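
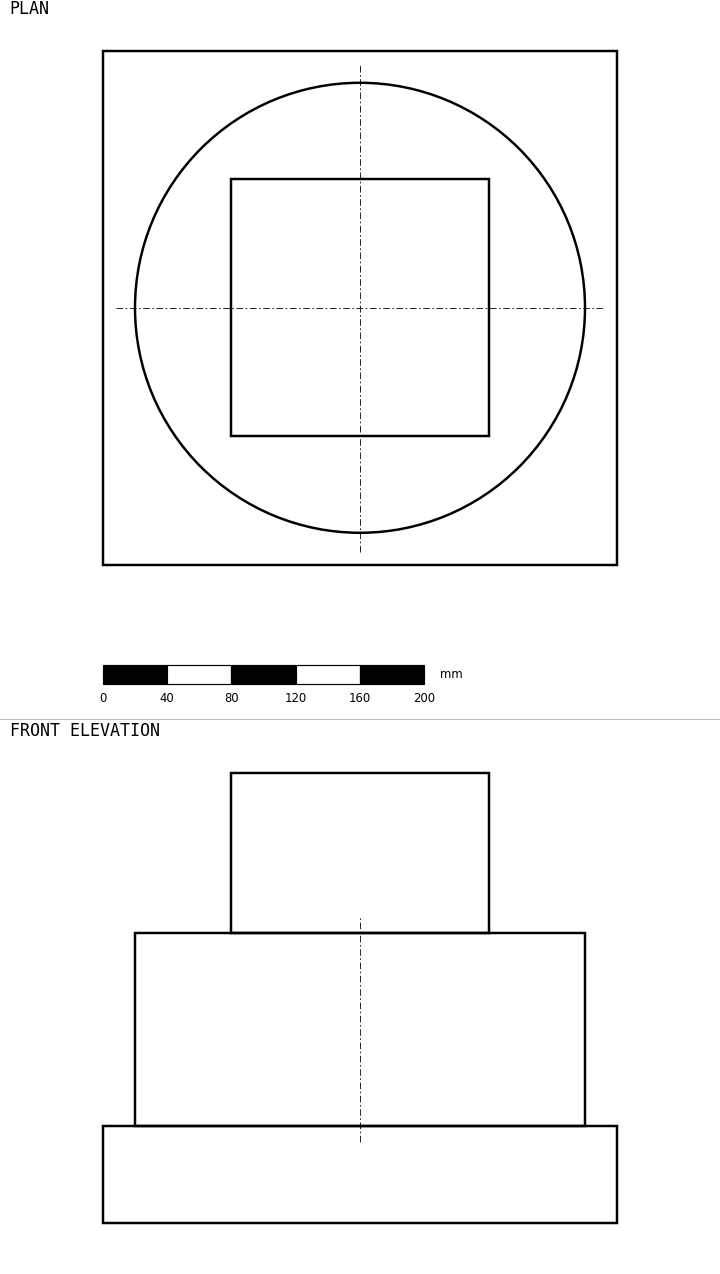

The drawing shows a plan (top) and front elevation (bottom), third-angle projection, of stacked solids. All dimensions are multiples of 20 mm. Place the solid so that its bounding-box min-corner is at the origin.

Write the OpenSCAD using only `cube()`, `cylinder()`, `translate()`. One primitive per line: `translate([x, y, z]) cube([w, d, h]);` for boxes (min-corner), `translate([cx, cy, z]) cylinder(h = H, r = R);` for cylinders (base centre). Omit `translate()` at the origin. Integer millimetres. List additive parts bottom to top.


cube([320, 320, 60]);
translate([160, 160, 60]) cylinder(h = 120, r = 140);
translate([80, 80, 180]) cube([160, 160, 100]);


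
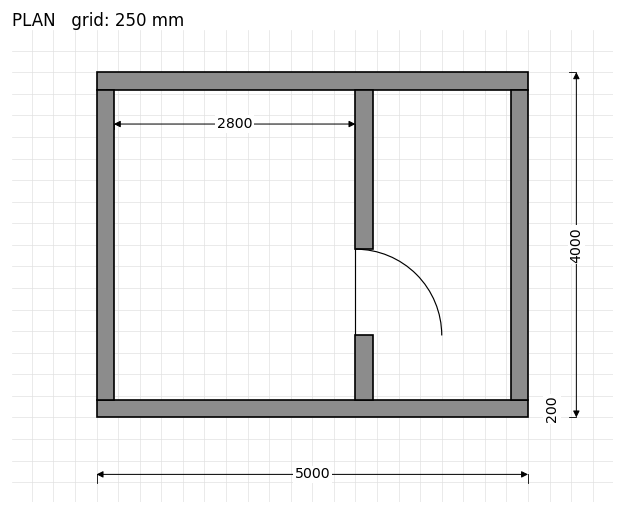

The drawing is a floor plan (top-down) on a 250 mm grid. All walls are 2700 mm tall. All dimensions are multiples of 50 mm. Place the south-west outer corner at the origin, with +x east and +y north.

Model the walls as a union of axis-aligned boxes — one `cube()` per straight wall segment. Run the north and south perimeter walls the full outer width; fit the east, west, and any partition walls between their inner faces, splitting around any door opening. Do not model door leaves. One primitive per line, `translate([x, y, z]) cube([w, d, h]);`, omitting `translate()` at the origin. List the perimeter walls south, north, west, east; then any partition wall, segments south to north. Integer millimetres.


cube([5000, 200, 2700]);
translate([0, 3800, 0]) cube([5000, 200, 2700]);
translate([0, 200, 0]) cube([200, 3600, 2700]);
translate([4800, 200, 0]) cube([200, 3600, 2700]);
translate([3000, 200, 0]) cube([200, 750, 2700]);
translate([3000, 1950, 0]) cube([200, 1850, 2700]);


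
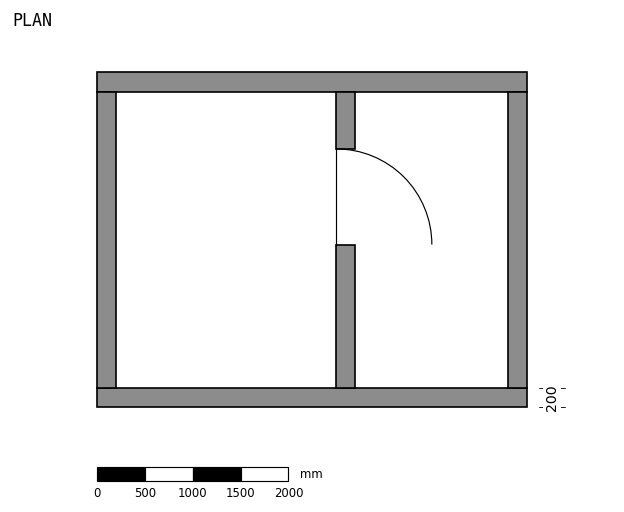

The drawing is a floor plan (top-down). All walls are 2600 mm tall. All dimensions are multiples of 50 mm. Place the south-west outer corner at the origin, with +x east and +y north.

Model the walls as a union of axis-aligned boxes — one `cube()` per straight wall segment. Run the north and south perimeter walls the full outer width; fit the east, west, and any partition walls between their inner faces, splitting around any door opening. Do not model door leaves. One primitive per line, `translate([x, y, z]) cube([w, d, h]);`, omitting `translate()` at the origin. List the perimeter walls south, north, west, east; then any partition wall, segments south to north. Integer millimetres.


cube([4500, 200, 2600]);
translate([0, 3300, 0]) cube([4500, 200, 2600]);
translate([0, 200, 0]) cube([200, 3100, 2600]);
translate([4300, 200, 0]) cube([200, 3100, 2600]);
translate([2500, 200, 0]) cube([200, 1500, 2600]);
translate([2500, 2700, 0]) cube([200, 600, 2600]);


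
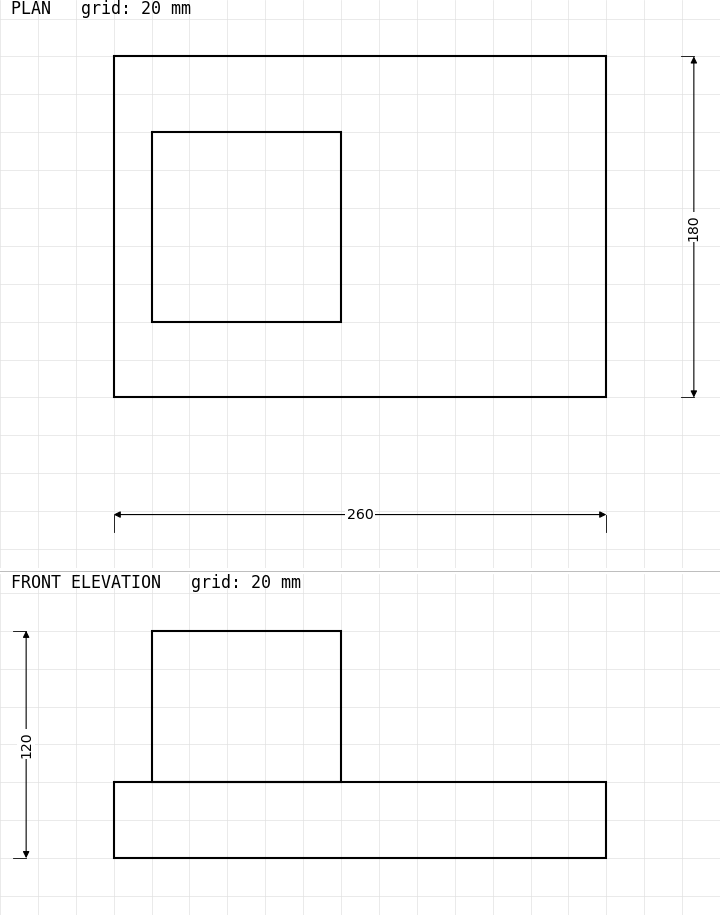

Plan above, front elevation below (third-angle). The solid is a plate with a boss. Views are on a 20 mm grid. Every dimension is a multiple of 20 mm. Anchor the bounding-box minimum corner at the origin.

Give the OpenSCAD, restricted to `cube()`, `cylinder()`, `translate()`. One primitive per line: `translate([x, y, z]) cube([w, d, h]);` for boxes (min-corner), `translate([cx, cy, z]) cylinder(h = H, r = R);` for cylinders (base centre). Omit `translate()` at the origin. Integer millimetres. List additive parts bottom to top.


cube([260, 180, 40]);
translate([20, 40, 40]) cube([100, 100, 80]);


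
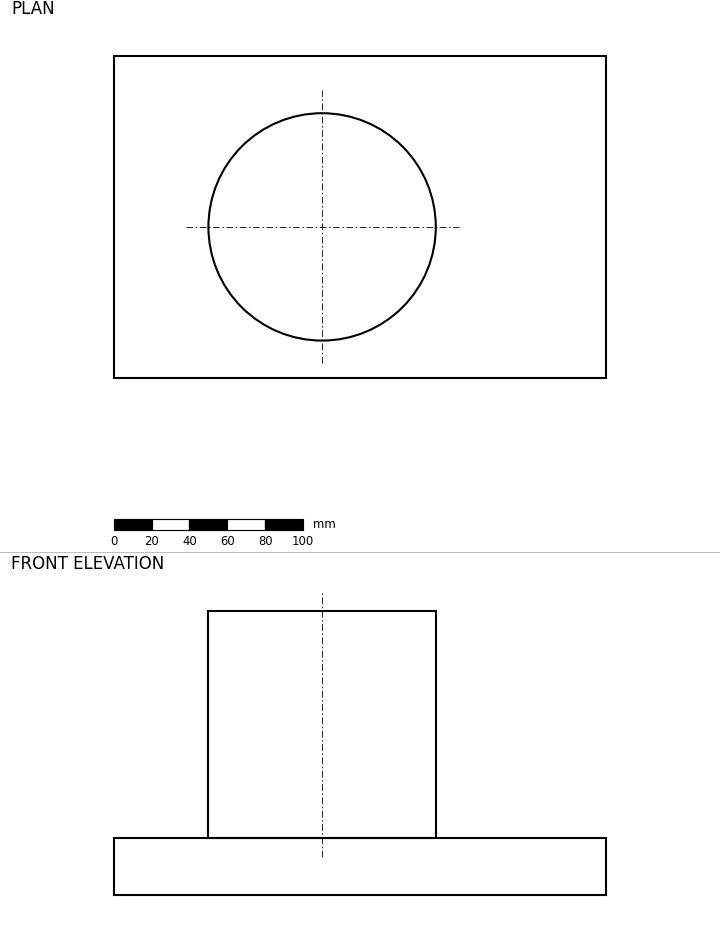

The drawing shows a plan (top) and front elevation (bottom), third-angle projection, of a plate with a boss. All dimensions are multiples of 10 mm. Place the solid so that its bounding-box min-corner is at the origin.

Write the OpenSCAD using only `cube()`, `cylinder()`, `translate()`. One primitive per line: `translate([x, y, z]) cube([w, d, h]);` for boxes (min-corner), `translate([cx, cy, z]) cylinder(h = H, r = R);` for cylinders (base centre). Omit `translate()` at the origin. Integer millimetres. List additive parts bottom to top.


cube([260, 170, 30]);
translate([110, 80, 30]) cylinder(h = 120, r = 60);


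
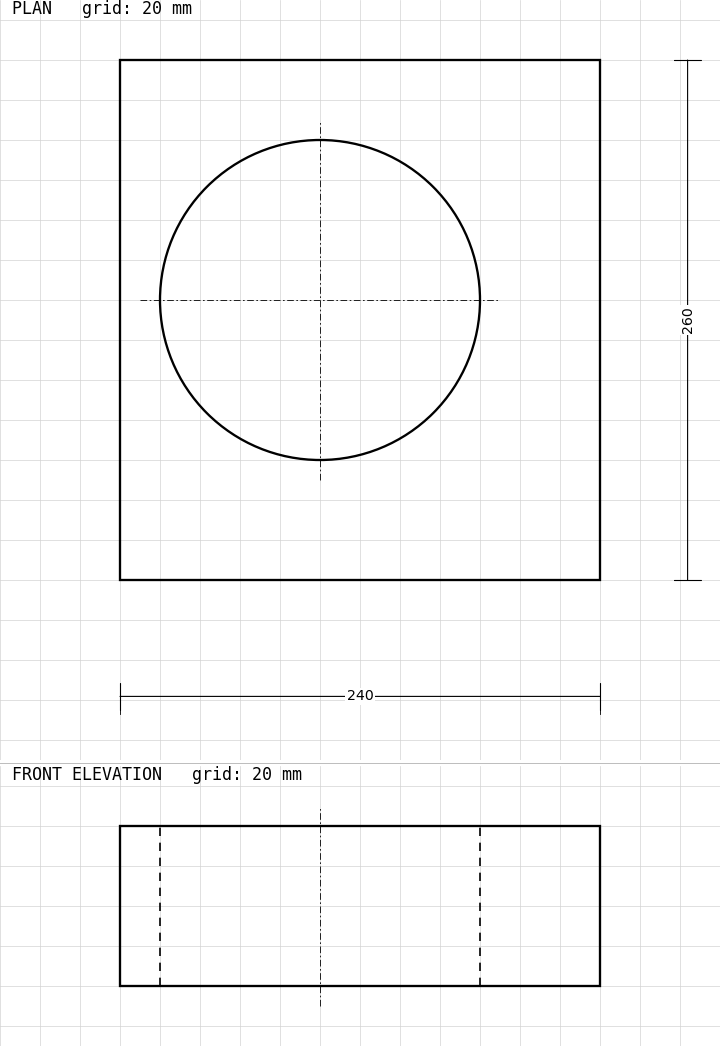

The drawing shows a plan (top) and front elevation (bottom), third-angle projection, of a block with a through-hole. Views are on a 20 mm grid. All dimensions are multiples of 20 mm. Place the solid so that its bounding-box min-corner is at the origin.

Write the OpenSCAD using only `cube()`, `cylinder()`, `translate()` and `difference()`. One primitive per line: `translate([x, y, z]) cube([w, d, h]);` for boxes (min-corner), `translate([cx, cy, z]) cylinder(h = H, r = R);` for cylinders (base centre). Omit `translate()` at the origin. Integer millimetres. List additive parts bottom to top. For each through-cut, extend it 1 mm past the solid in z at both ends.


difference() {
  cube([240, 260, 80]);
  translate([100, 140, -1]) cylinder(h = 82, r = 80);
}


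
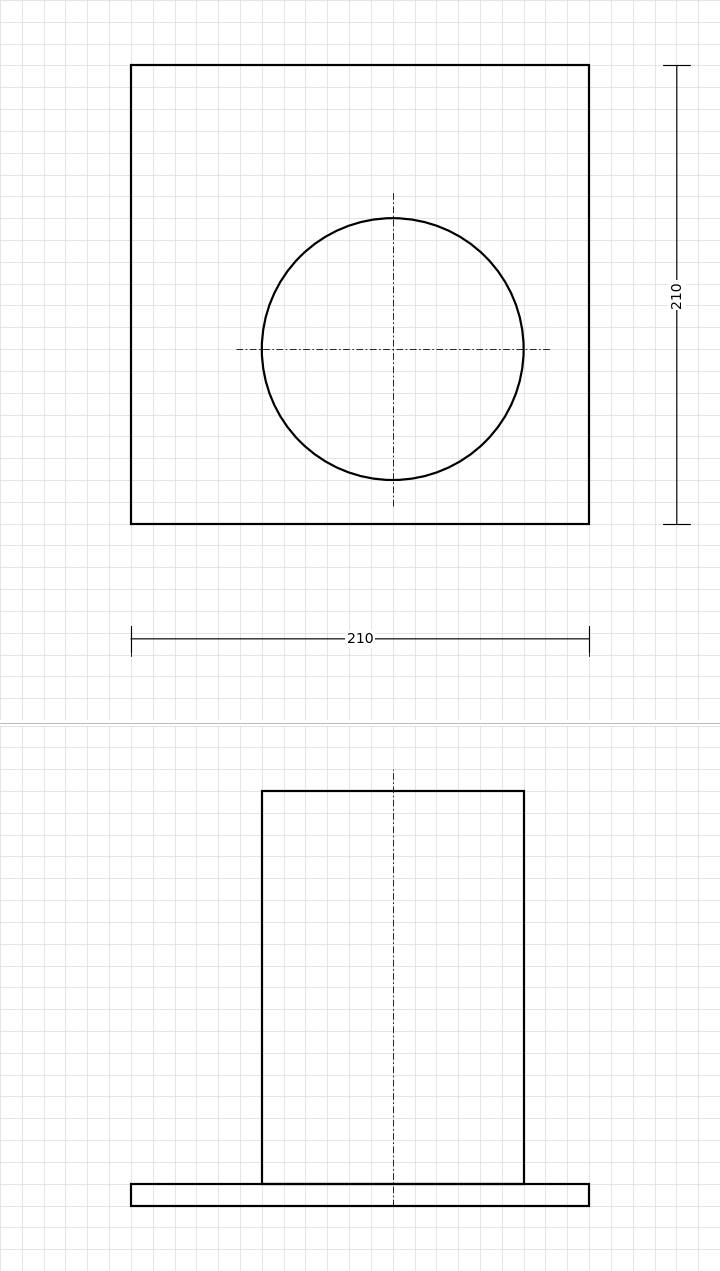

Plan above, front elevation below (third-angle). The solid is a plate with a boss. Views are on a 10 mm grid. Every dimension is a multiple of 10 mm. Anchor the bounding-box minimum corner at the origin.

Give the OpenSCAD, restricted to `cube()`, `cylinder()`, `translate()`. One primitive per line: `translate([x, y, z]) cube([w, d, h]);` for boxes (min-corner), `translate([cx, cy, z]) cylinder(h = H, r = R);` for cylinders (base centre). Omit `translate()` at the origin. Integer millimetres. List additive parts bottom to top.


cube([210, 210, 10]);
translate([120, 80, 10]) cylinder(h = 180, r = 60);


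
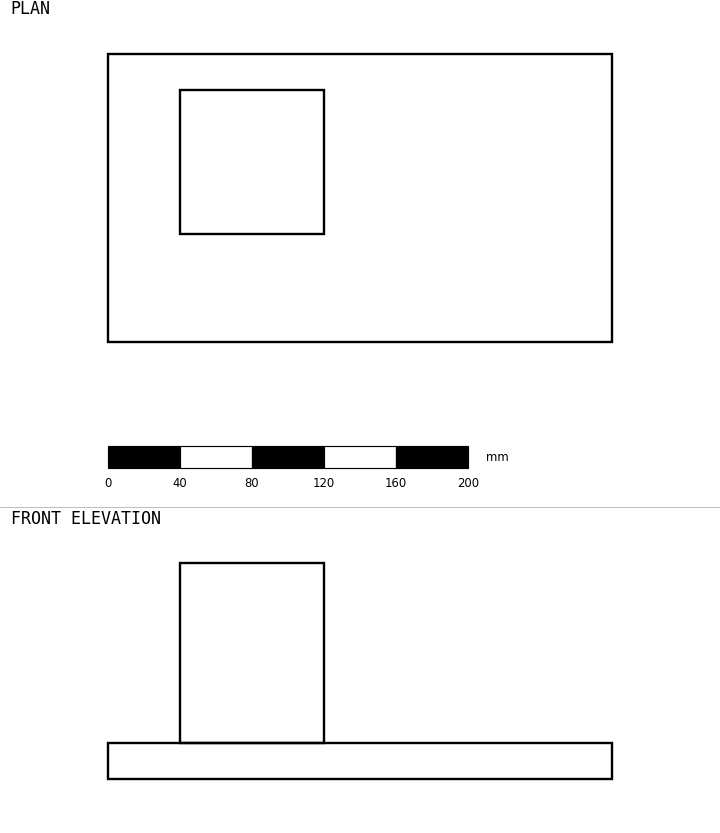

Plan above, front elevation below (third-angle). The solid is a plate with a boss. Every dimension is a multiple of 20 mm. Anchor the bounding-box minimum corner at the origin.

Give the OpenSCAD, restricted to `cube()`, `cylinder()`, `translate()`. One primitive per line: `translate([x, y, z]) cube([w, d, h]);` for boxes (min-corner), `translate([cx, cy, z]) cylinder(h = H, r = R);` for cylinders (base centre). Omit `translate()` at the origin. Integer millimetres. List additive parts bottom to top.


cube([280, 160, 20]);
translate([40, 60, 20]) cube([80, 80, 100]);


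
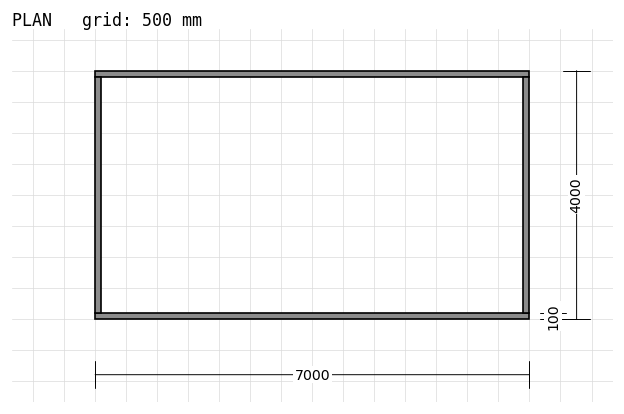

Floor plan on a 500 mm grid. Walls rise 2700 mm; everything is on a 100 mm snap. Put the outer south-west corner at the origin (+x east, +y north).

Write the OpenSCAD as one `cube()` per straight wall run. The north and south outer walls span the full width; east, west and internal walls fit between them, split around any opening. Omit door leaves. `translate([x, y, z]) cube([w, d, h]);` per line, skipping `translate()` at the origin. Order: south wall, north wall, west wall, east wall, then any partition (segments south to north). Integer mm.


cube([7000, 100, 2700]);
translate([0, 3900, 0]) cube([7000, 100, 2700]);
translate([0, 100, 0]) cube([100, 3800, 2700]);
translate([6900, 100, 0]) cube([100, 3800, 2700]);


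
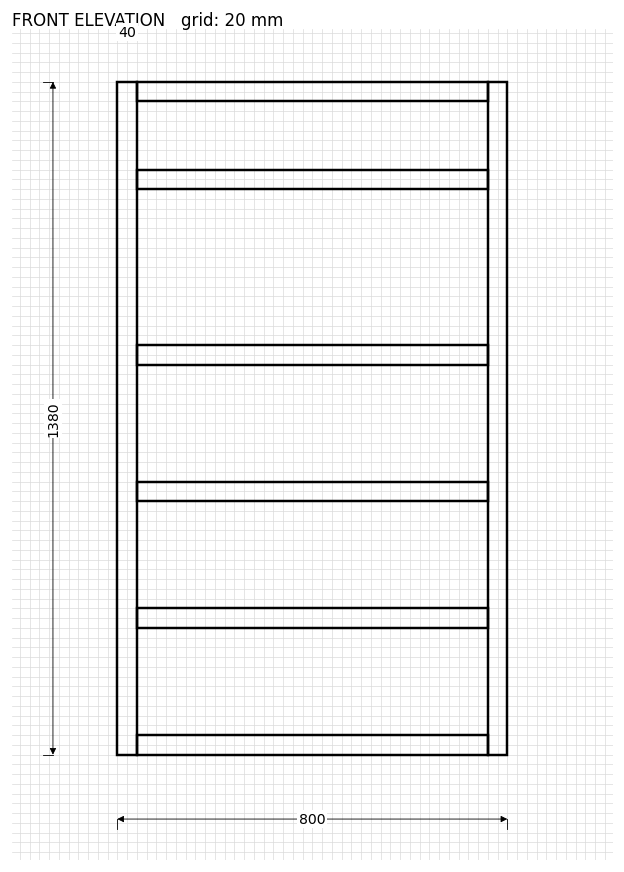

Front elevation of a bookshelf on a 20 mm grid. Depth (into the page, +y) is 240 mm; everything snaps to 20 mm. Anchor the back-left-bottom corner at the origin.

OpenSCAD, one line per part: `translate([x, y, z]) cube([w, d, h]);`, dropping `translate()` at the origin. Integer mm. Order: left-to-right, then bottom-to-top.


cube([40, 240, 1380]);
translate([40, 0, 0]) cube([720, 240, 40]);
translate([40, 0, 260]) cube([720, 240, 40]);
translate([40, 0, 520]) cube([720, 240, 40]);
translate([40, 0, 800]) cube([720, 240, 40]);
translate([40, 0, 1160]) cube([720, 240, 40]);
translate([40, 0, 1340]) cube([720, 240, 40]);
translate([760, 0, 0]) cube([40, 240, 1380]);


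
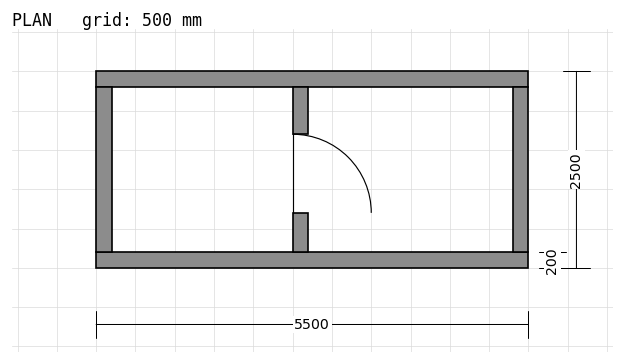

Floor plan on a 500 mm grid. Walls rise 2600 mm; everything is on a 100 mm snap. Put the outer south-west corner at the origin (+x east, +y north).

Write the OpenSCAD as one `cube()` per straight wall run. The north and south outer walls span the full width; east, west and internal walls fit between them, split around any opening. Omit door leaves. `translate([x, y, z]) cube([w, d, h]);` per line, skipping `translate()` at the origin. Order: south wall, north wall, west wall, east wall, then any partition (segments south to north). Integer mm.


cube([5500, 200, 2600]);
translate([0, 2300, 0]) cube([5500, 200, 2600]);
translate([0, 200, 0]) cube([200, 2100, 2600]);
translate([5300, 200, 0]) cube([200, 2100, 2600]);
translate([2500, 200, 0]) cube([200, 500, 2600]);
translate([2500, 1700, 0]) cube([200, 600, 2600]);


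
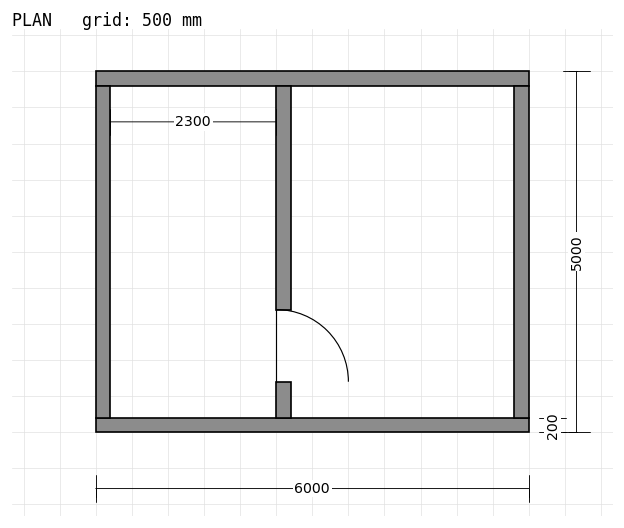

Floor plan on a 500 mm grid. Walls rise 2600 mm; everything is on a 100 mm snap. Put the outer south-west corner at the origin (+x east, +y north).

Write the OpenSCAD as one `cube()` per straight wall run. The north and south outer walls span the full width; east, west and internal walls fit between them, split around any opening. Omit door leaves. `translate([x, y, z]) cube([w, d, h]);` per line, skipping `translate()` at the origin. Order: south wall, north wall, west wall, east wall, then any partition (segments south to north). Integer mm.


cube([6000, 200, 2600]);
translate([0, 4800, 0]) cube([6000, 200, 2600]);
translate([0, 200, 0]) cube([200, 4600, 2600]);
translate([5800, 200, 0]) cube([200, 4600, 2600]);
translate([2500, 200, 0]) cube([200, 500, 2600]);
translate([2500, 1700, 0]) cube([200, 3100, 2600]);


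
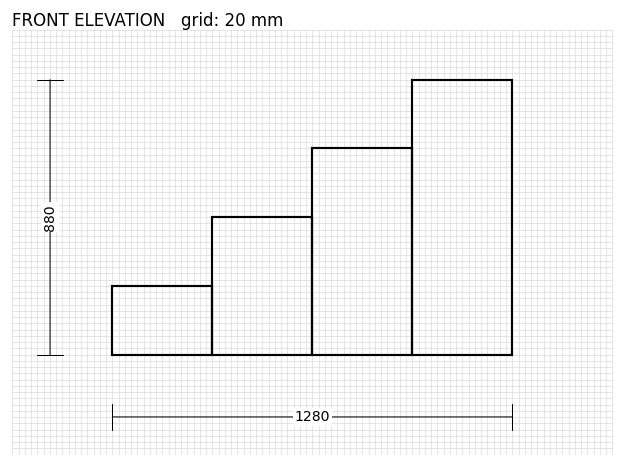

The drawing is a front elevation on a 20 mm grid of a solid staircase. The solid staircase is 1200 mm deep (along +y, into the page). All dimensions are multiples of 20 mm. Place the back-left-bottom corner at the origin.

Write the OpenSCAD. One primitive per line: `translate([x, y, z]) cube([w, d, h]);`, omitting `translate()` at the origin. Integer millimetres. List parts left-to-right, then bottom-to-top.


cube([320, 1200, 220]);
translate([320, 0, 0]) cube([320, 1200, 440]);
translate([640, 0, 0]) cube([320, 1200, 660]);
translate([960, 0, 0]) cube([320, 1200, 880]);


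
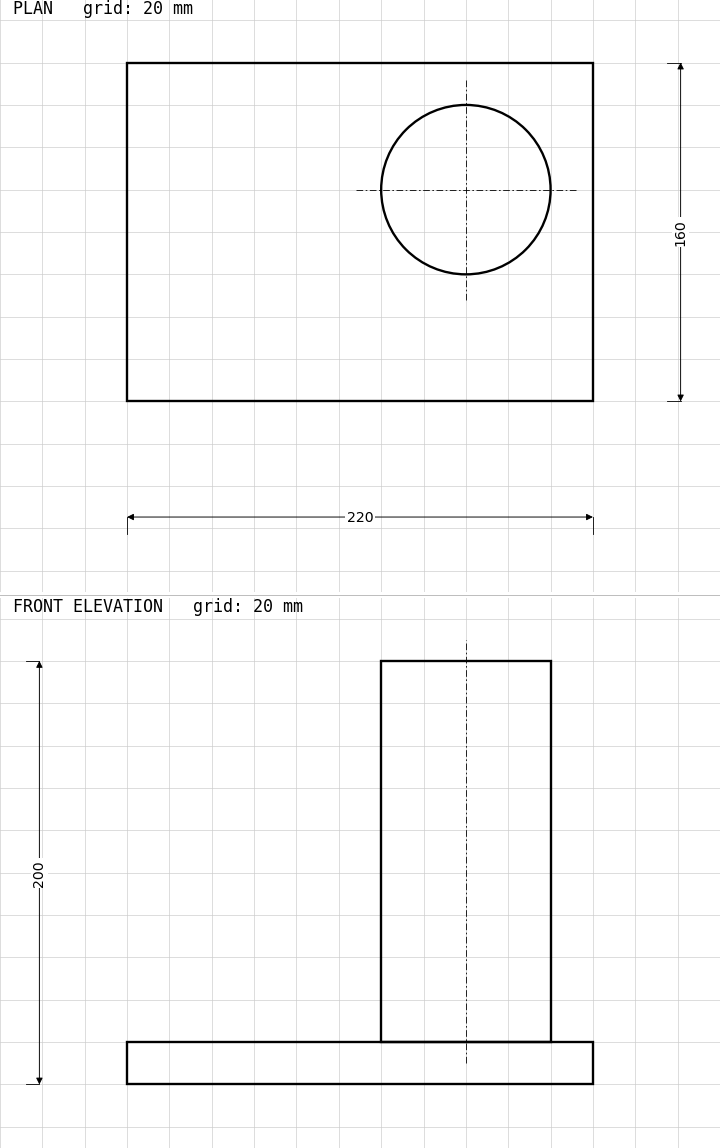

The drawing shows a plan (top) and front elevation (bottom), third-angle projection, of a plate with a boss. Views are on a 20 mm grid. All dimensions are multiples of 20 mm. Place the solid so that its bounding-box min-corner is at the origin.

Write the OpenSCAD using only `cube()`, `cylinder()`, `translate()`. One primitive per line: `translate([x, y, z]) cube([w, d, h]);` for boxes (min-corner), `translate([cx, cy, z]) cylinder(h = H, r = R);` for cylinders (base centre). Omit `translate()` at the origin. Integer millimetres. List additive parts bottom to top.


cube([220, 160, 20]);
translate([160, 100, 20]) cylinder(h = 180, r = 40);


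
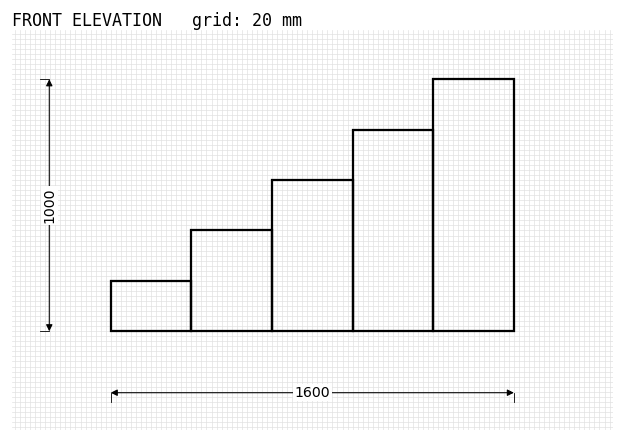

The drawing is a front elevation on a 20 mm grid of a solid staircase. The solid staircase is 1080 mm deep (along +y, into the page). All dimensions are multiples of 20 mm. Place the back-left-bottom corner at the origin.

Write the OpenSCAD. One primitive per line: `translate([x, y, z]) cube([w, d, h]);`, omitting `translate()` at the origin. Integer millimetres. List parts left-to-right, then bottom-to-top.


cube([320, 1080, 200]);
translate([320, 0, 0]) cube([320, 1080, 400]);
translate([640, 0, 0]) cube([320, 1080, 600]);
translate([960, 0, 0]) cube([320, 1080, 800]);
translate([1280, 0, 0]) cube([320, 1080, 1000]);


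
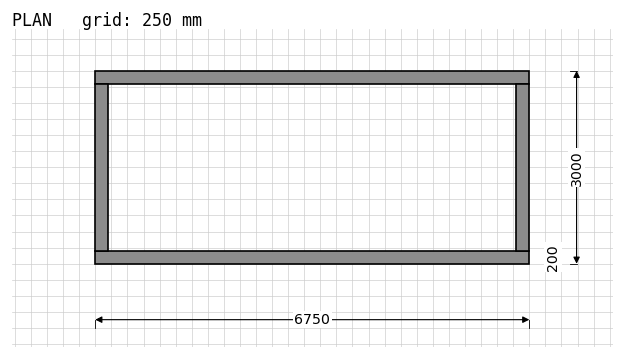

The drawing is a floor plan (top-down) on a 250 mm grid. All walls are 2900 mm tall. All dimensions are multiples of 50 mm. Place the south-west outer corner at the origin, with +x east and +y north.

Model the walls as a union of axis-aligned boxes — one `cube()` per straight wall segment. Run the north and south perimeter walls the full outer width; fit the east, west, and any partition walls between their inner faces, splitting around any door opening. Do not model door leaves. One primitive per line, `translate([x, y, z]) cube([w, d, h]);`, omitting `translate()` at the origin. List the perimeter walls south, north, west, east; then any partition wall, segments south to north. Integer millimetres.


cube([6750, 200, 2900]);
translate([0, 2800, 0]) cube([6750, 200, 2900]);
translate([0, 200, 0]) cube([200, 2600, 2900]);
translate([6550, 200, 0]) cube([200, 2600, 2900]);


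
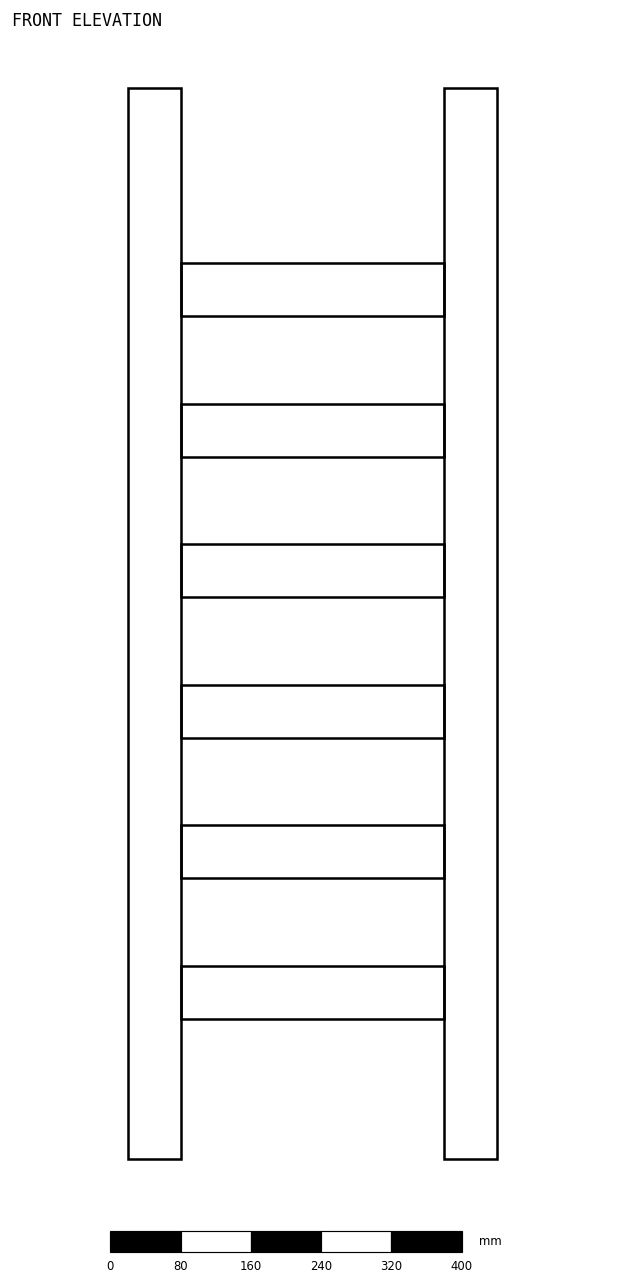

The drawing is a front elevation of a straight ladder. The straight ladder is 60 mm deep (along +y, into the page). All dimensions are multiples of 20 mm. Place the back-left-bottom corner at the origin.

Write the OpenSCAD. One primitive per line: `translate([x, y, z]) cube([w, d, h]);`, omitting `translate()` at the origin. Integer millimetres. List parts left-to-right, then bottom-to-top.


cube([60, 60, 1220]);
translate([60, 0, 160]) cube([300, 60, 60]);
translate([60, 0, 320]) cube([300, 60, 60]);
translate([60, 0, 480]) cube([300, 60, 60]);
translate([60, 0, 640]) cube([300, 60, 60]);
translate([60, 0, 800]) cube([300, 60, 60]);
translate([60, 0, 960]) cube([300, 60, 60]);
translate([360, 0, 0]) cube([60, 60, 1220]);


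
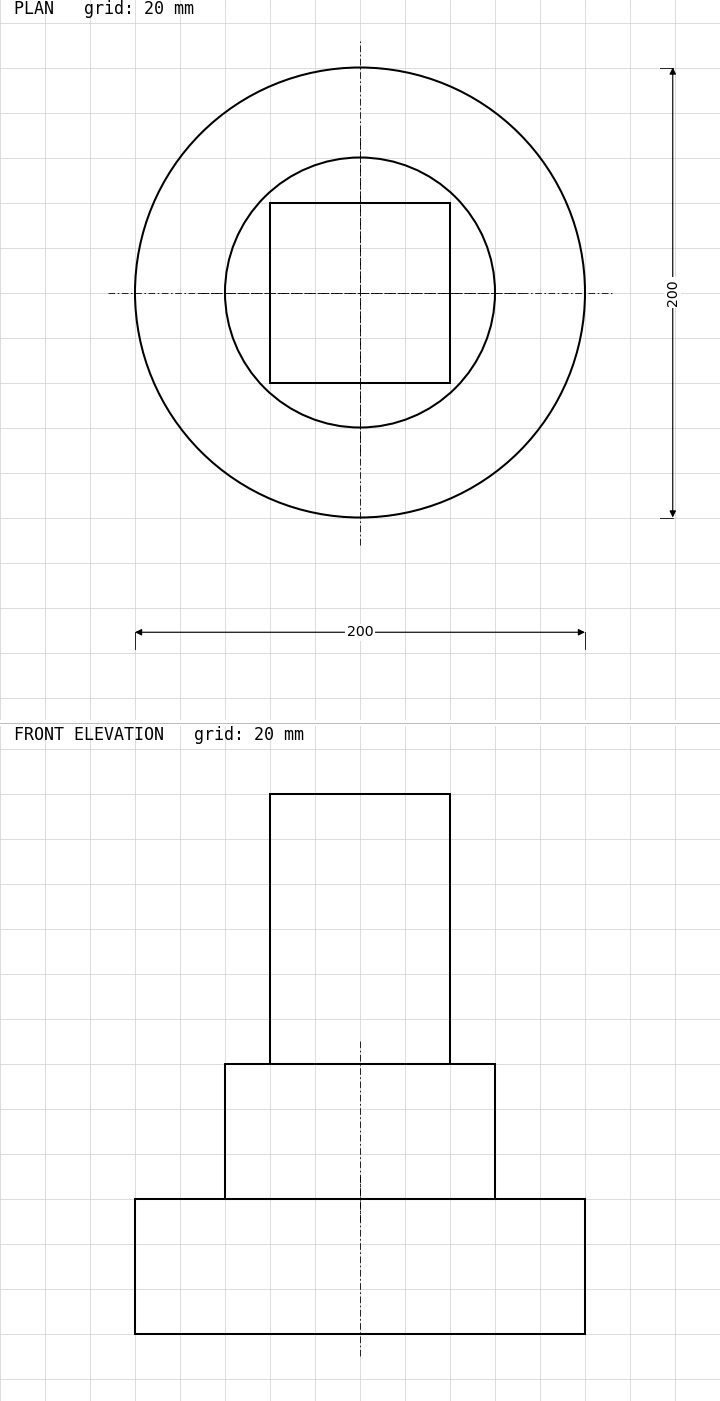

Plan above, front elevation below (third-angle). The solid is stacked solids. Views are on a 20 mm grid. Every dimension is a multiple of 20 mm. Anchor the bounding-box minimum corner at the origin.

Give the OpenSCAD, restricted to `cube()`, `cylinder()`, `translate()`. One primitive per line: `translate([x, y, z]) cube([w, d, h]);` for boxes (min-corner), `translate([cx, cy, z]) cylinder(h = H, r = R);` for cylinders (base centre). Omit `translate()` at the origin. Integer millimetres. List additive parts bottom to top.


translate([100, 100, 0]) cylinder(h = 60, r = 100);
translate([100, 100, 60]) cylinder(h = 60, r = 60);
translate([60, 60, 120]) cube([80, 80, 120]);


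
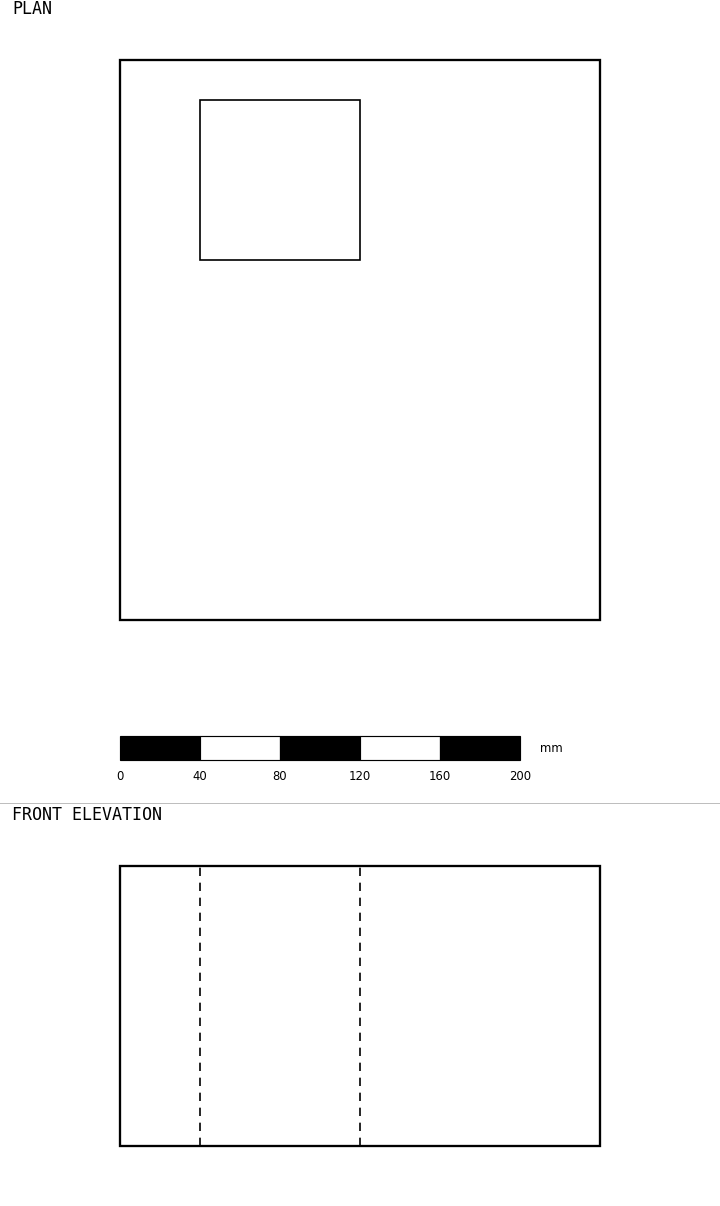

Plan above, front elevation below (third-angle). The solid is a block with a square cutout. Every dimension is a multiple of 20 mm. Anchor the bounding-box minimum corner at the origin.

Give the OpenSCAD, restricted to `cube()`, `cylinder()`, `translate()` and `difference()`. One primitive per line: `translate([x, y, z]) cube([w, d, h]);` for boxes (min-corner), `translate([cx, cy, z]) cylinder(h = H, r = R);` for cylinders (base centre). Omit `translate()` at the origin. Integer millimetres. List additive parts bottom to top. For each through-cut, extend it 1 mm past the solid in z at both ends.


difference() {
  cube([240, 280, 140]);
  translate([40, 180, -1]) cube([80, 80, 142]);
}


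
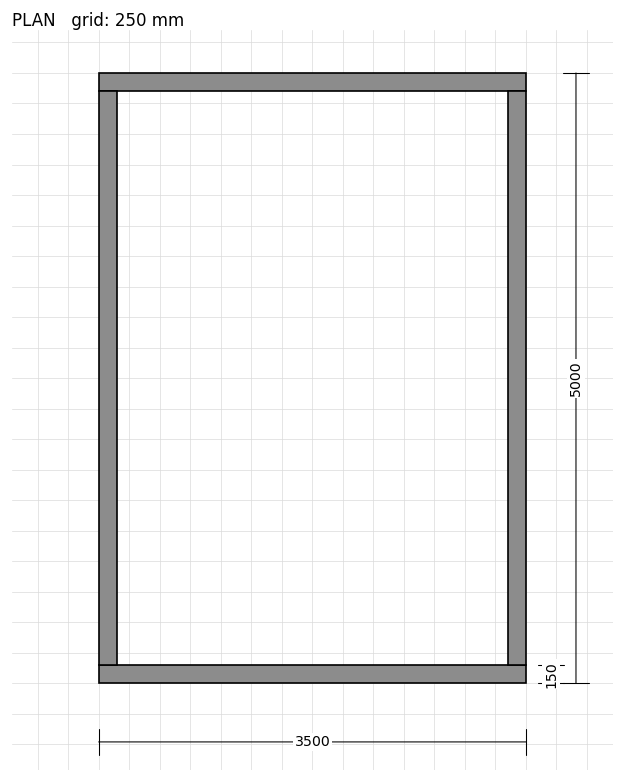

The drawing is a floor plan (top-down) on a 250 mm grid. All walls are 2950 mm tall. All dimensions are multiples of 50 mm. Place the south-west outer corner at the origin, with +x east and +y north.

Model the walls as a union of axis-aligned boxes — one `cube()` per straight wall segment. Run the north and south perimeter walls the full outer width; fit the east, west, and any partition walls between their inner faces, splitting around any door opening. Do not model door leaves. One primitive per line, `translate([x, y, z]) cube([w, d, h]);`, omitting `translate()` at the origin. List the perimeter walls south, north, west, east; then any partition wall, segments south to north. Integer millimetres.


cube([3500, 150, 2950]);
translate([0, 4850, 0]) cube([3500, 150, 2950]);
translate([0, 150, 0]) cube([150, 4700, 2950]);
translate([3350, 150, 0]) cube([150, 4700, 2950]);


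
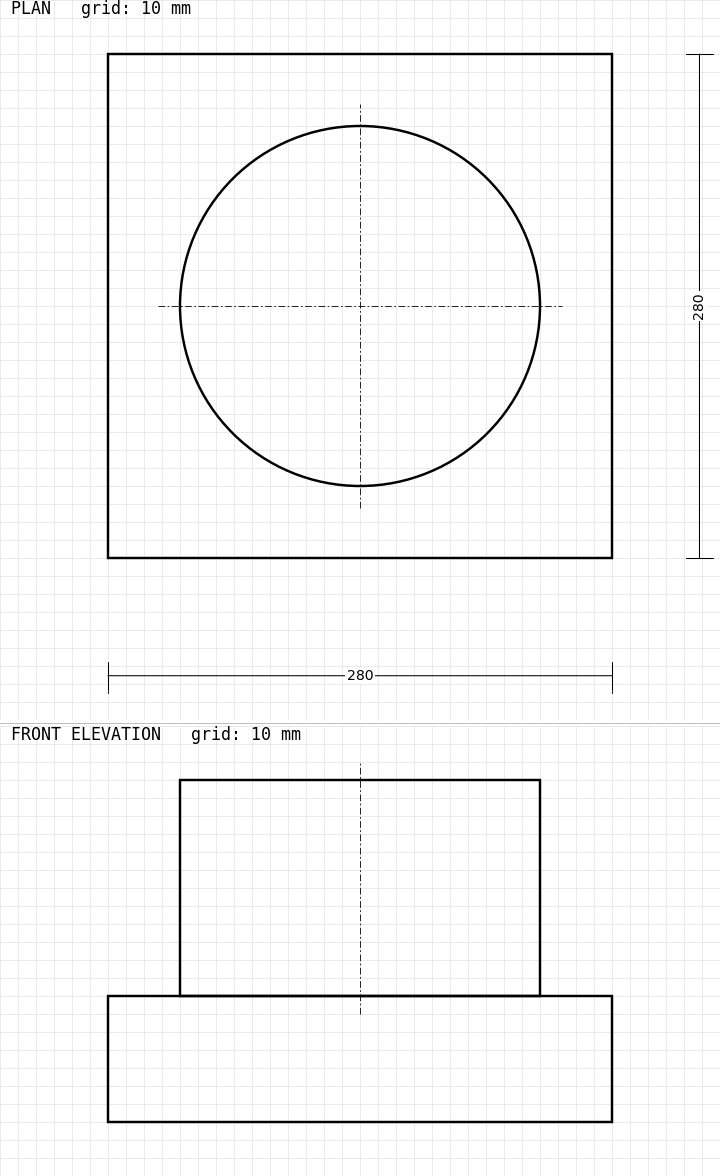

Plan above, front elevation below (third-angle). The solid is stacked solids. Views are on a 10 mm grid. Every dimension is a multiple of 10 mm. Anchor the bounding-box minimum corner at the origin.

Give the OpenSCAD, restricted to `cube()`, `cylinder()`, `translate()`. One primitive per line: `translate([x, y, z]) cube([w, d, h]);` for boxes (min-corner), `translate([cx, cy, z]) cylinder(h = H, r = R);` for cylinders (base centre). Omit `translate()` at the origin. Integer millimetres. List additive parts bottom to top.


cube([280, 280, 70]);
translate([140, 140, 70]) cylinder(h = 120, r = 100);


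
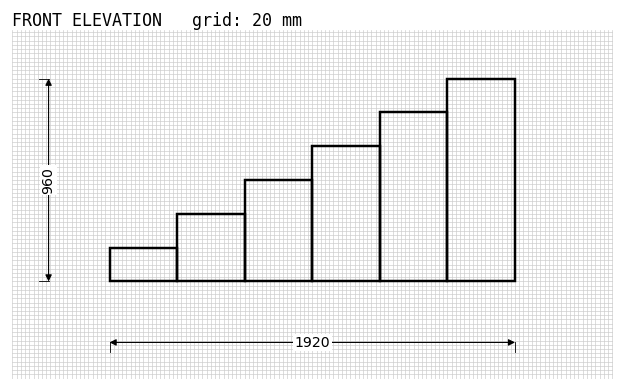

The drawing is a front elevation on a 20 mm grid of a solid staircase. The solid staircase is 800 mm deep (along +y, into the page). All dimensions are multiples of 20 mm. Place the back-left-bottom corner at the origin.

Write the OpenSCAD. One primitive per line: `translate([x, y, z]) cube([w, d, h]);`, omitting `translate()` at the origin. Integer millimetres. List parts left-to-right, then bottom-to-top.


cube([320, 800, 160]);
translate([320, 0, 0]) cube([320, 800, 320]);
translate([640, 0, 0]) cube([320, 800, 480]);
translate([960, 0, 0]) cube([320, 800, 640]);
translate([1280, 0, 0]) cube([320, 800, 800]);
translate([1600, 0, 0]) cube([320, 800, 960]);


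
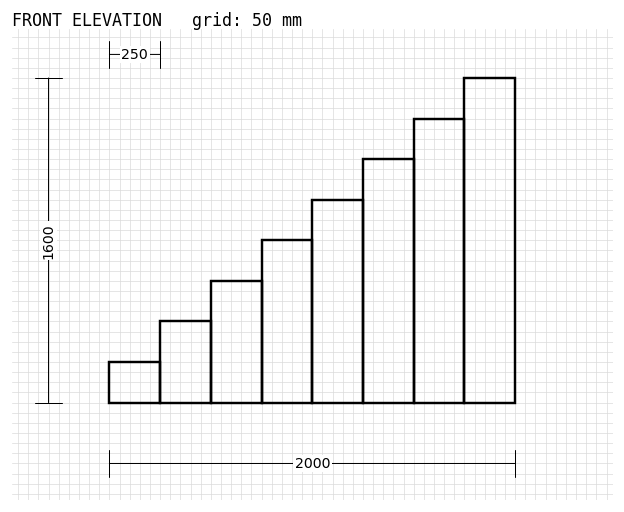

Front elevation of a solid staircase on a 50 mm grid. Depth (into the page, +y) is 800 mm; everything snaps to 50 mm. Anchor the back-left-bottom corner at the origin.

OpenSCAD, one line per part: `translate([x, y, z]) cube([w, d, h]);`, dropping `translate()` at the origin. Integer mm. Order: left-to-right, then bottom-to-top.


cube([250, 800, 200]);
translate([250, 0, 0]) cube([250, 800, 400]);
translate([500, 0, 0]) cube([250, 800, 600]);
translate([750, 0, 0]) cube([250, 800, 800]);
translate([1000, 0, 0]) cube([250, 800, 1000]);
translate([1250, 0, 0]) cube([250, 800, 1200]);
translate([1500, 0, 0]) cube([250, 800, 1400]);
translate([1750, 0, 0]) cube([250, 800, 1600]);


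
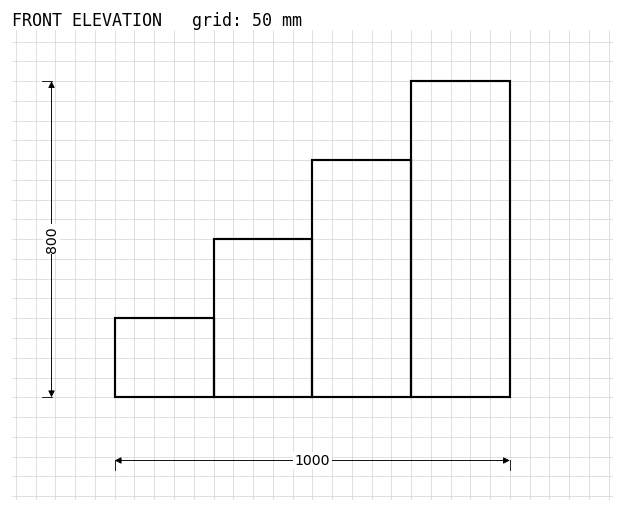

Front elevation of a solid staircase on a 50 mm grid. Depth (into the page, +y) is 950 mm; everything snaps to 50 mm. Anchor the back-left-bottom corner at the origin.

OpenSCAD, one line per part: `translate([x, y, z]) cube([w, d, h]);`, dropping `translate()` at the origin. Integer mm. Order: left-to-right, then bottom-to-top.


cube([250, 950, 200]);
translate([250, 0, 0]) cube([250, 950, 400]);
translate([500, 0, 0]) cube([250, 950, 600]);
translate([750, 0, 0]) cube([250, 950, 800]);


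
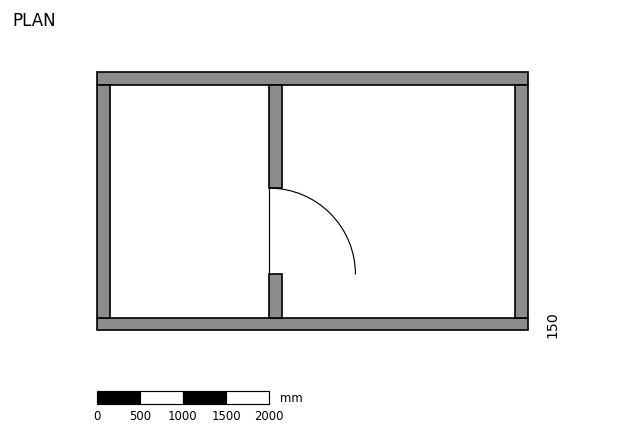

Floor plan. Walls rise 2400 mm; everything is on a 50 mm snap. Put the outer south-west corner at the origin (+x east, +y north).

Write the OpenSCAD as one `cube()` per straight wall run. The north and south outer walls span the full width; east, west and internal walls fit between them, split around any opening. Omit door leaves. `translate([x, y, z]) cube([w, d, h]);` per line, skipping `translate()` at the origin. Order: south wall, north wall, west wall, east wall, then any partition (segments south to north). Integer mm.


cube([5000, 150, 2400]);
translate([0, 2850, 0]) cube([5000, 150, 2400]);
translate([0, 150, 0]) cube([150, 2700, 2400]);
translate([4850, 150, 0]) cube([150, 2700, 2400]);
translate([2000, 150, 0]) cube([150, 500, 2400]);
translate([2000, 1650, 0]) cube([150, 1200, 2400]);


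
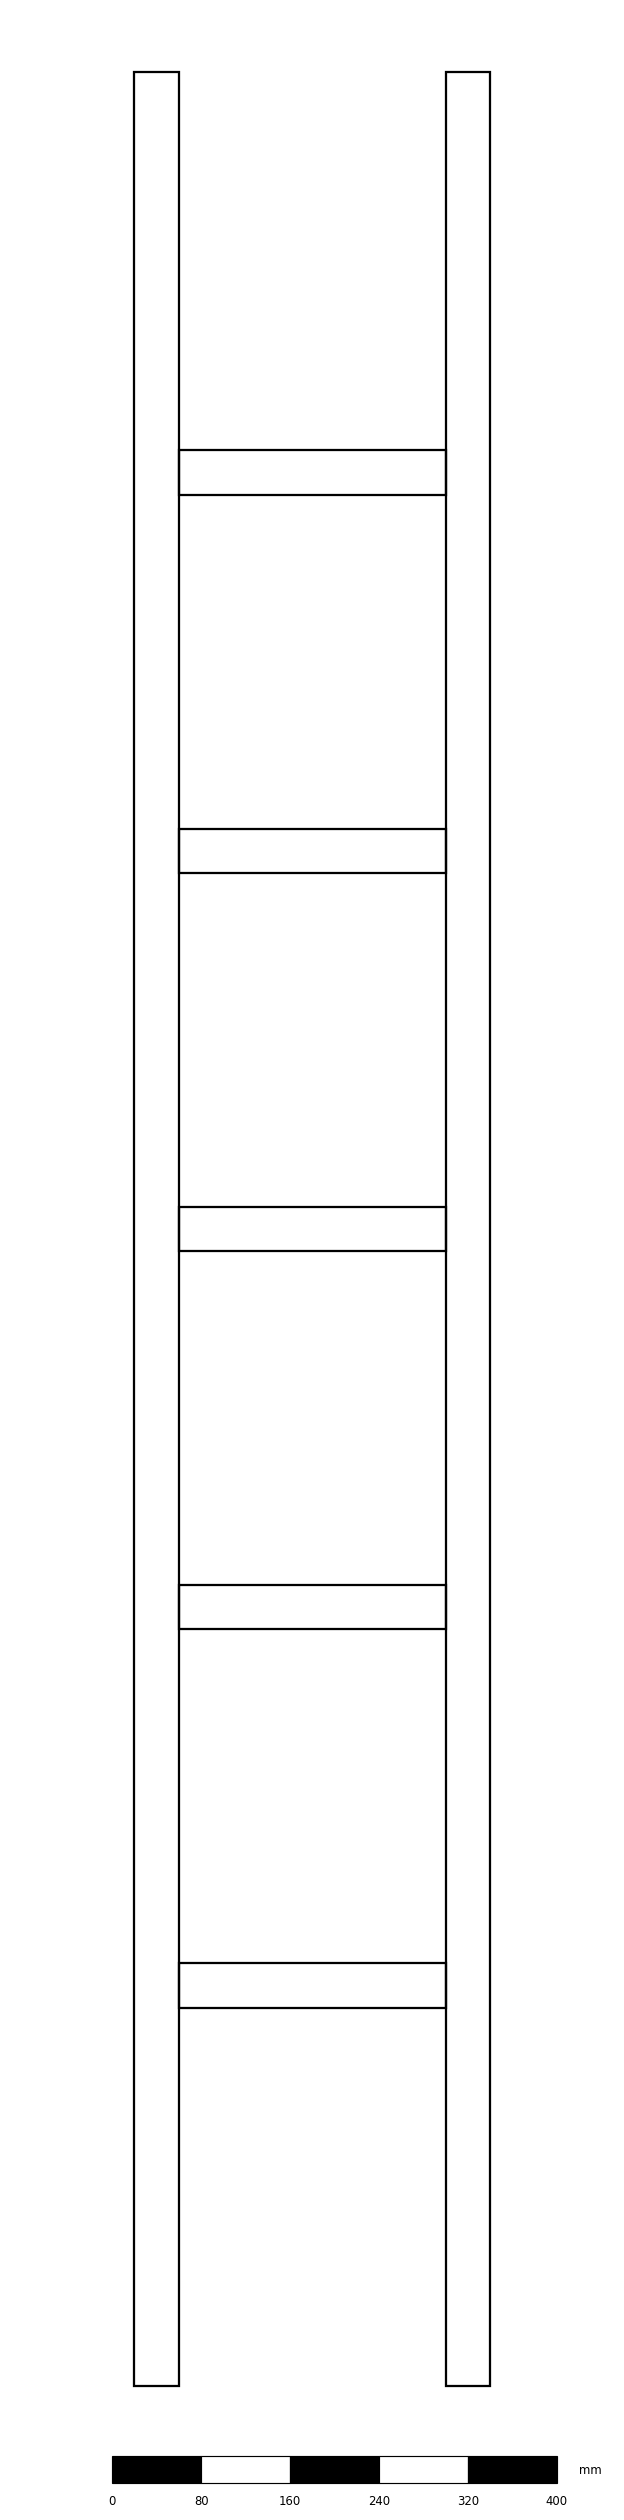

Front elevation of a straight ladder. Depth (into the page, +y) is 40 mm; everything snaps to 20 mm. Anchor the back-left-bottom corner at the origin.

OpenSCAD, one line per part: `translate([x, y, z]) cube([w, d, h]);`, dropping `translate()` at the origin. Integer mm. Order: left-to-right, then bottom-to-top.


cube([40, 40, 2080]);
translate([40, 0, 340]) cube([240, 40, 40]);
translate([40, 0, 680]) cube([240, 40, 40]);
translate([40, 0, 1020]) cube([240, 40, 40]);
translate([40, 0, 1360]) cube([240, 40, 40]);
translate([40, 0, 1700]) cube([240, 40, 40]);
translate([280, 0, 0]) cube([40, 40, 2080]);


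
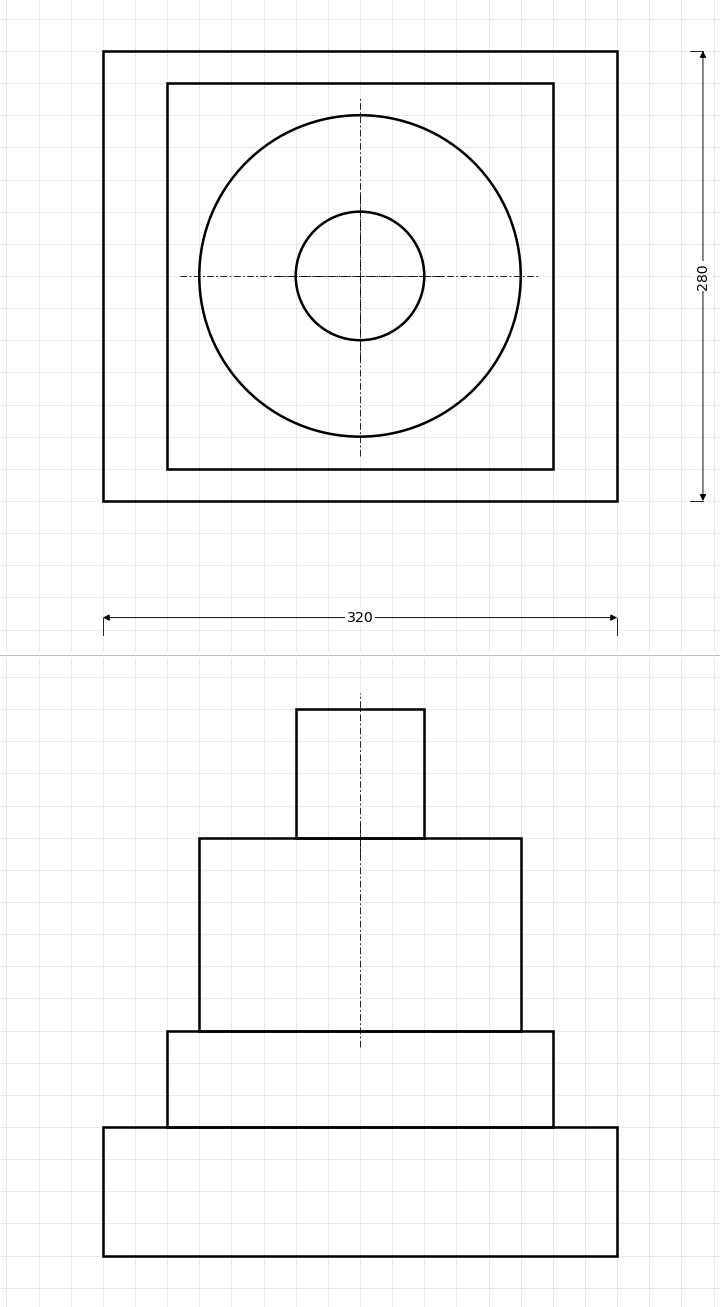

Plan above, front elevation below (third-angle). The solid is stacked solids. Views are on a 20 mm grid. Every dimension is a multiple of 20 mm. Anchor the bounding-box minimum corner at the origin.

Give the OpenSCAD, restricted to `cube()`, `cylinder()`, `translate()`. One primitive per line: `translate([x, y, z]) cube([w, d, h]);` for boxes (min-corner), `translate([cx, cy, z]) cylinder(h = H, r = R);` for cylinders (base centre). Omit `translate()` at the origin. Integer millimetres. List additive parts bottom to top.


cube([320, 280, 80]);
translate([40, 20, 80]) cube([240, 240, 60]);
translate([160, 140, 140]) cylinder(h = 120, r = 100);
translate([160, 140, 260]) cylinder(h = 80, r = 40);


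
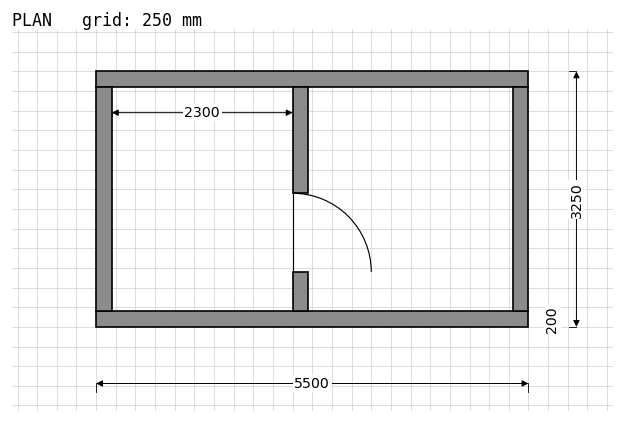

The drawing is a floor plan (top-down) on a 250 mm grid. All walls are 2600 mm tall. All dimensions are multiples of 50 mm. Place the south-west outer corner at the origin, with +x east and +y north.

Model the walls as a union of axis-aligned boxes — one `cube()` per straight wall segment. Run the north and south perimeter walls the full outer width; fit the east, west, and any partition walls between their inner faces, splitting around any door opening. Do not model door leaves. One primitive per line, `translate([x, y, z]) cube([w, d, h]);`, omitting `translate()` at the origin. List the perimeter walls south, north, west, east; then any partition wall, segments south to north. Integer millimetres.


cube([5500, 200, 2600]);
translate([0, 3050, 0]) cube([5500, 200, 2600]);
translate([0, 200, 0]) cube([200, 2850, 2600]);
translate([5300, 200, 0]) cube([200, 2850, 2600]);
translate([2500, 200, 0]) cube([200, 500, 2600]);
translate([2500, 1700, 0]) cube([200, 1350, 2600]);


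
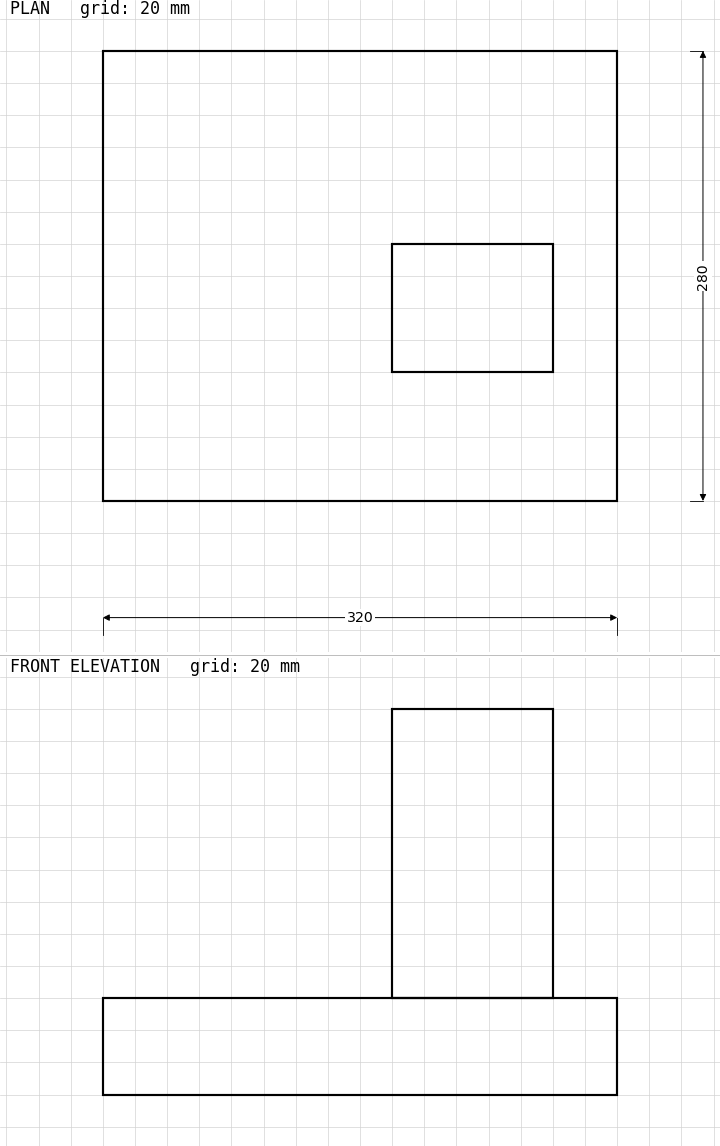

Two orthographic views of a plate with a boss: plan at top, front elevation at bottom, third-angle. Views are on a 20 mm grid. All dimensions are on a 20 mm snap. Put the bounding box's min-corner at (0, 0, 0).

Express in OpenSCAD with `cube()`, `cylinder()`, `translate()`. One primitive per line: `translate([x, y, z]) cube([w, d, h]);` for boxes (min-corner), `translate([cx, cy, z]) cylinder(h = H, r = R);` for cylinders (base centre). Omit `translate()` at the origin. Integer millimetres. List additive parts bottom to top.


cube([320, 280, 60]);
translate([180, 80, 60]) cube([100, 80, 180]);


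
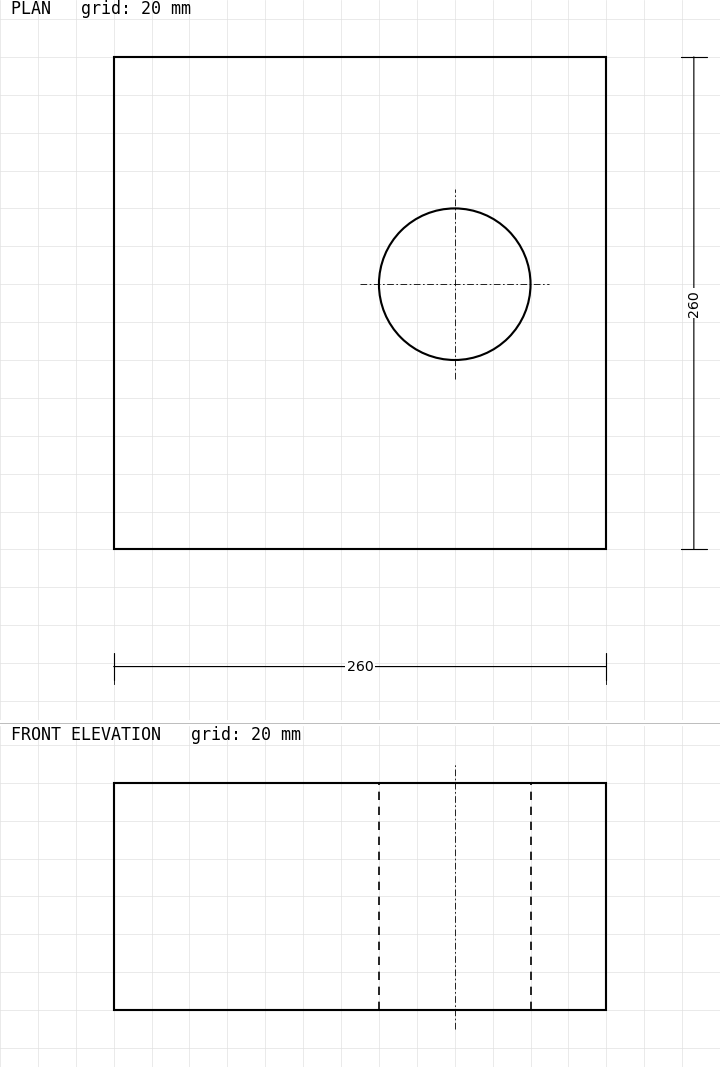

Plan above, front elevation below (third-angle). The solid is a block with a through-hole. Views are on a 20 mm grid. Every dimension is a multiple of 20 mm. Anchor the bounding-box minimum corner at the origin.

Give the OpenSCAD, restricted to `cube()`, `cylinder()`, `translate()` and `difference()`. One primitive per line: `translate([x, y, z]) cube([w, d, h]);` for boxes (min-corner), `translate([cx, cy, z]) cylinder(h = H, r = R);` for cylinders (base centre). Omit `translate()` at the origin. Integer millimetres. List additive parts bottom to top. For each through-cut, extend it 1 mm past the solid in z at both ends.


difference() {
  cube([260, 260, 120]);
  translate([180, 140, -1]) cylinder(h = 122, r = 40);
}


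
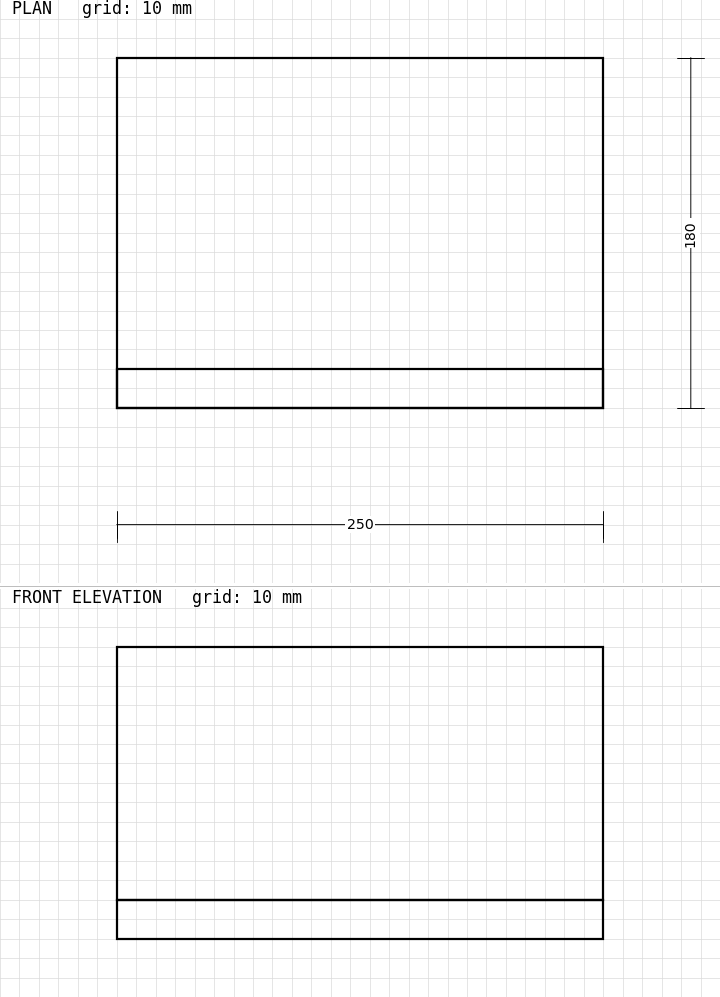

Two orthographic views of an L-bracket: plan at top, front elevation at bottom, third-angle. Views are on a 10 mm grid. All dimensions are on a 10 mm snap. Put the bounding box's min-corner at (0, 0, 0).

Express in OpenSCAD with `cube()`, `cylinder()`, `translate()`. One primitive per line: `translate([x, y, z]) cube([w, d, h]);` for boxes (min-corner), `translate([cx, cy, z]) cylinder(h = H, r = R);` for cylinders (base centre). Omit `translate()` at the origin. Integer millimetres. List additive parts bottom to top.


cube([250, 180, 20]);
translate([0, 0, 20]) cube([250, 20, 130]);


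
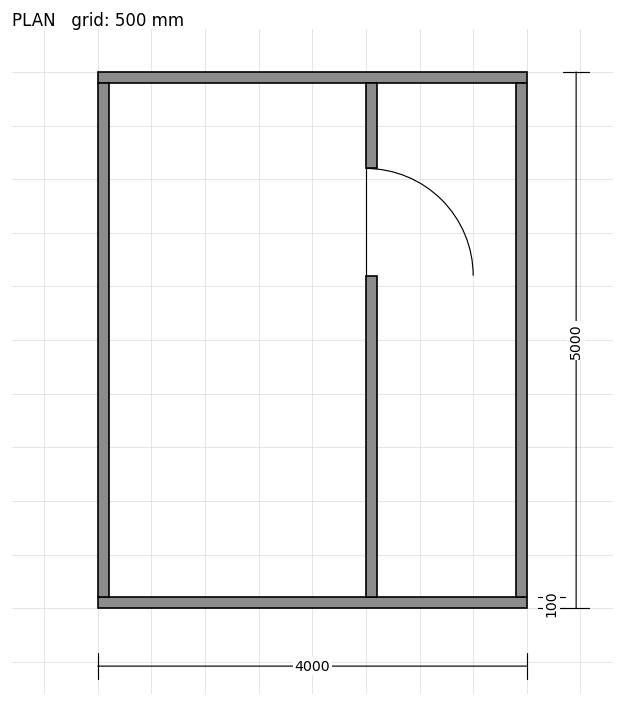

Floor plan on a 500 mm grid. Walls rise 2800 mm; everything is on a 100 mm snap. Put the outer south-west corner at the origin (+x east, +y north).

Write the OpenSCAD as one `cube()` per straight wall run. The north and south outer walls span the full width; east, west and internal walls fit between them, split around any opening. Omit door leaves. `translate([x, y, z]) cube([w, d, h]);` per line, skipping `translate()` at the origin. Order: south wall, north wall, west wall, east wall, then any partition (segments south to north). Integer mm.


cube([4000, 100, 2800]);
translate([0, 4900, 0]) cube([4000, 100, 2800]);
translate([0, 100, 0]) cube([100, 4800, 2800]);
translate([3900, 100, 0]) cube([100, 4800, 2800]);
translate([2500, 100, 0]) cube([100, 3000, 2800]);
translate([2500, 4100, 0]) cube([100, 800, 2800]);


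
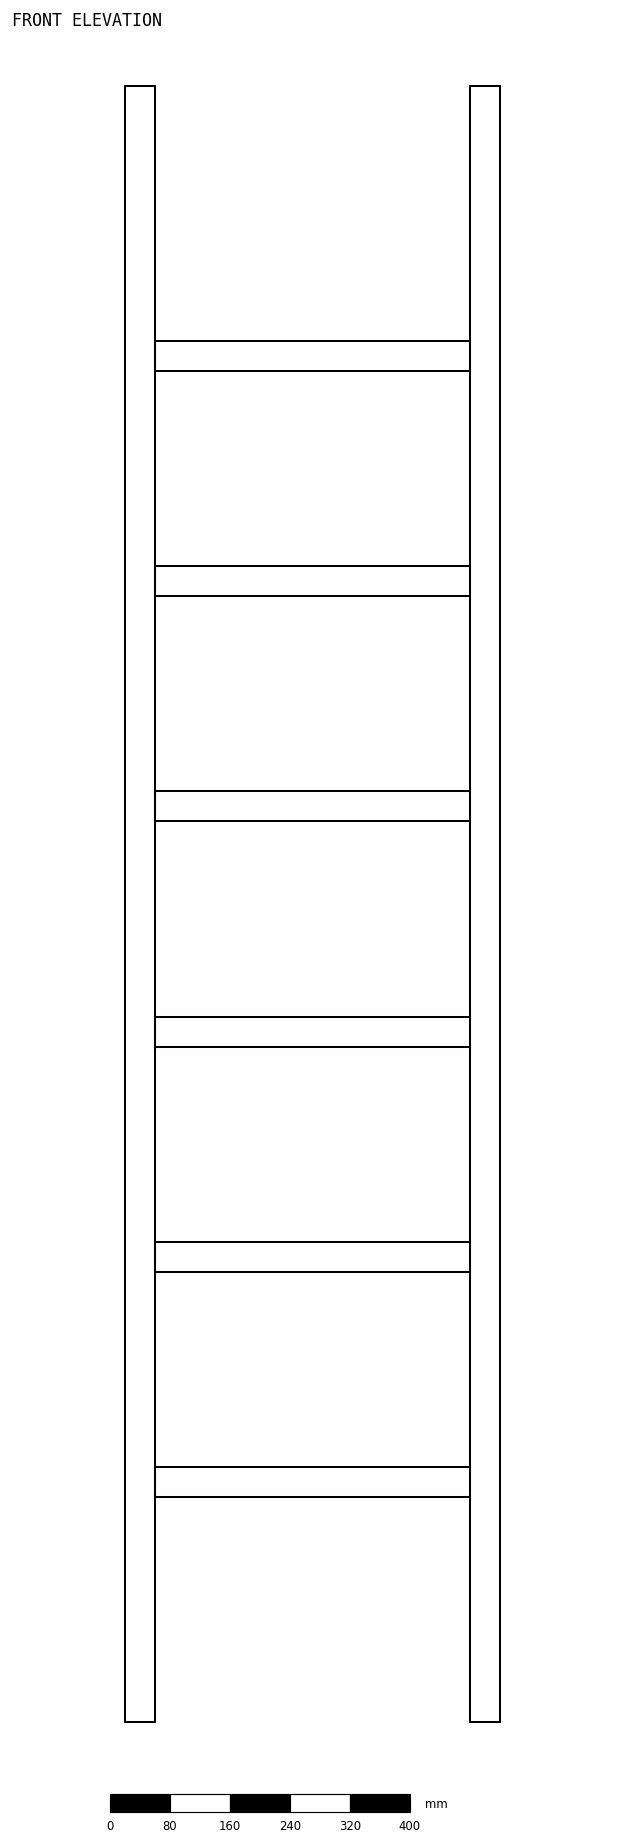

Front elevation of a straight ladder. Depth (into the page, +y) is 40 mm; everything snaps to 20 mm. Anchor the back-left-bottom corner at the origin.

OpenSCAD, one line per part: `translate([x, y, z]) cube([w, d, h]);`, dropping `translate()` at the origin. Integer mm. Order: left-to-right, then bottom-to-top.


cube([40, 40, 2180]);
translate([40, 0, 300]) cube([420, 40, 40]);
translate([40, 0, 600]) cube([420, 40, 40]);
translate([40, 0, 900]) cube([420, 40, 40]);
translate([40, 0, 1200]) cube([420, 40, 40]);
translate([40, 0, 1500]) cube([420, 40, 40]);
translate([40, 0, 1800]) cube([420, 40, 40]);
translate([460, 0, 0]) cube([40, 40, 2180]);


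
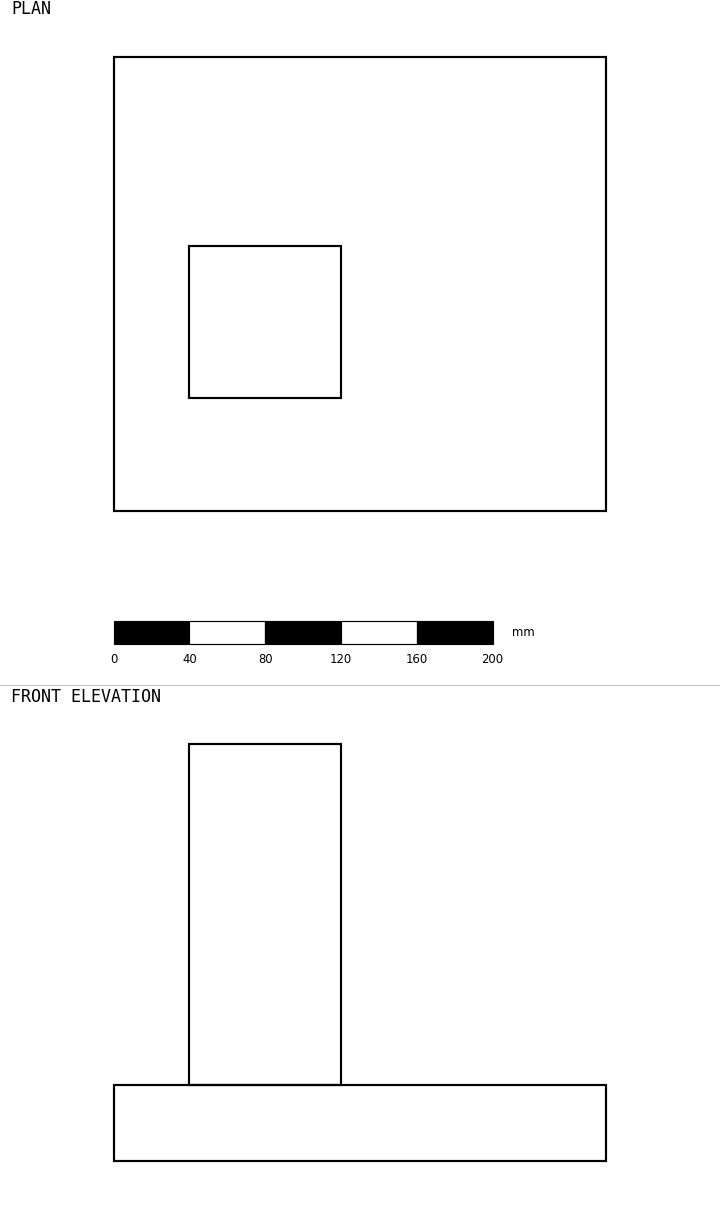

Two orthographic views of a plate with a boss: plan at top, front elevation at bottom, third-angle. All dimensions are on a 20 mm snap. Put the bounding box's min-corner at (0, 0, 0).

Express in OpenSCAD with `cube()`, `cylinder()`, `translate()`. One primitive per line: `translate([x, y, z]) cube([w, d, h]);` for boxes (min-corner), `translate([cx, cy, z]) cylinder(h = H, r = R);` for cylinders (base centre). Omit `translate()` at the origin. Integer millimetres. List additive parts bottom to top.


cube([260, 240, 40]);
translate([40, 60, 40]) cube([80, 80, 180]);


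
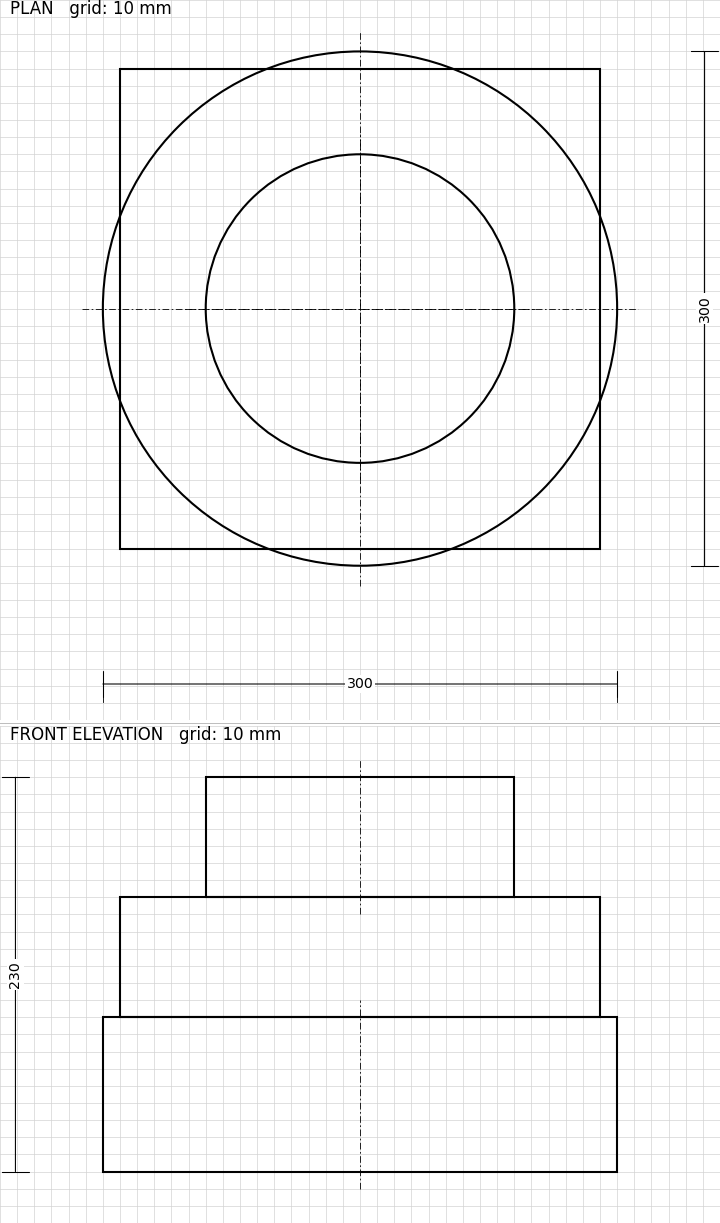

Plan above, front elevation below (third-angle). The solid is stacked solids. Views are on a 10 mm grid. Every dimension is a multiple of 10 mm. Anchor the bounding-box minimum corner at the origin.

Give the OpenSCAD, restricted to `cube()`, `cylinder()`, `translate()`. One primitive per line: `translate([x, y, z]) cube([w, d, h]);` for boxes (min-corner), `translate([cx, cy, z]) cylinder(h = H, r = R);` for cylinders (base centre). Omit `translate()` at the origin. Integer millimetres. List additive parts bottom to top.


translate([150, 150, 0]) cylinder(h = 90, r = 150);
translate([10, 10, 90]) cube([280, 280, 70]);
translate([150, 150, 160]) cylinder(h = 70, r = 90);


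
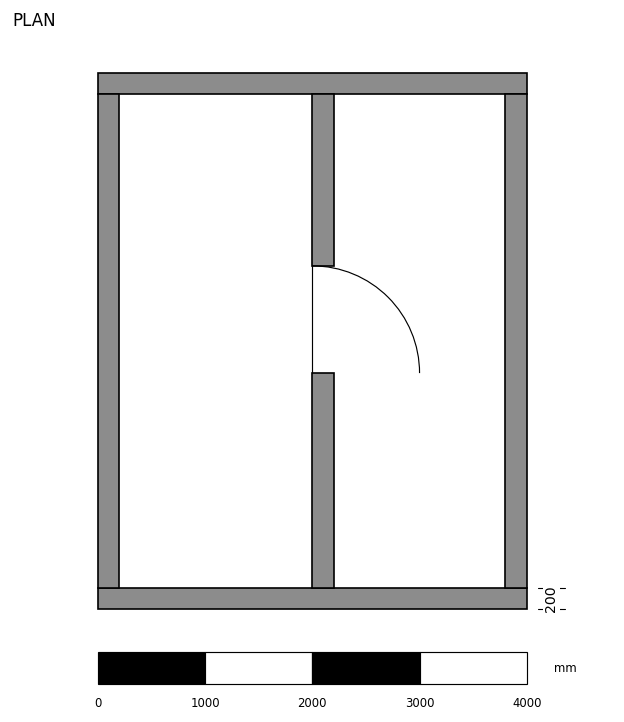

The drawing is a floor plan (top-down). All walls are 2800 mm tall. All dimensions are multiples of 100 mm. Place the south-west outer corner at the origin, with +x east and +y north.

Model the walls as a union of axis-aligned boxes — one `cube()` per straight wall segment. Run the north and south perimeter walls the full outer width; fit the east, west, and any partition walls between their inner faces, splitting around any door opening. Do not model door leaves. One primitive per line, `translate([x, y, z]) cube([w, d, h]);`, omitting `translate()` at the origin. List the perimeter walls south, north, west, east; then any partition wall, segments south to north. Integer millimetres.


cube([4000, 200, 2800]);
translate([0, 4800, 0]) cube([4000, 200, 2800]);
translate([0, 200, 0]) cube([200, 4600, 2800]);
translate([3800, 200, 0]) cube([200, 4600, 2800]);
translate([2000, 200, 0]) cube([200, 2000, 2800]);
translate([2000, 3200, 0]) cube([200, 1600, 2800]);
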